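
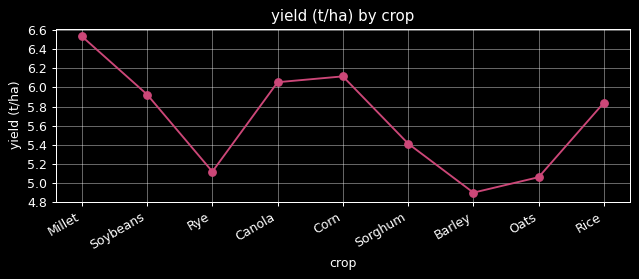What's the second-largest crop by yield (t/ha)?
Corn

Top 3: Millet ≈ 6.6, Corn ≈ 6.2, Canola ≈ 6.0.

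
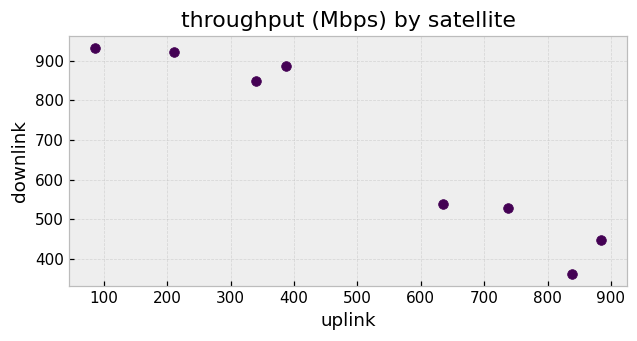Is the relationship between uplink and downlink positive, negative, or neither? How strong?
Points are negatively correlated; strong (|r| ≈ 1.0).

negative, strong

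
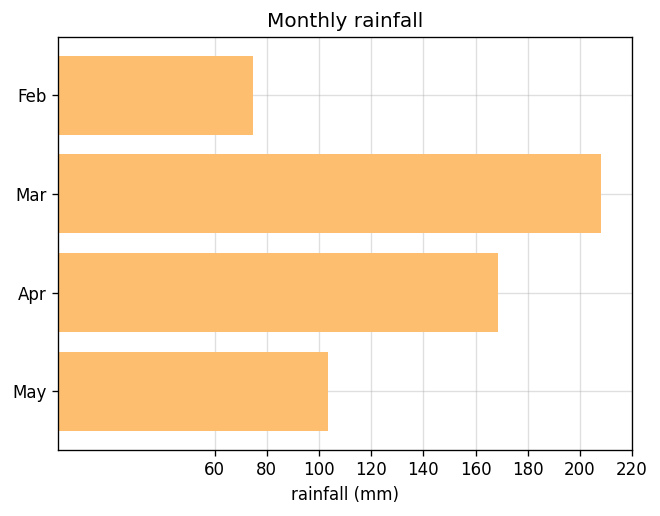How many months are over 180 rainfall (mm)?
Above 180: Mar.

1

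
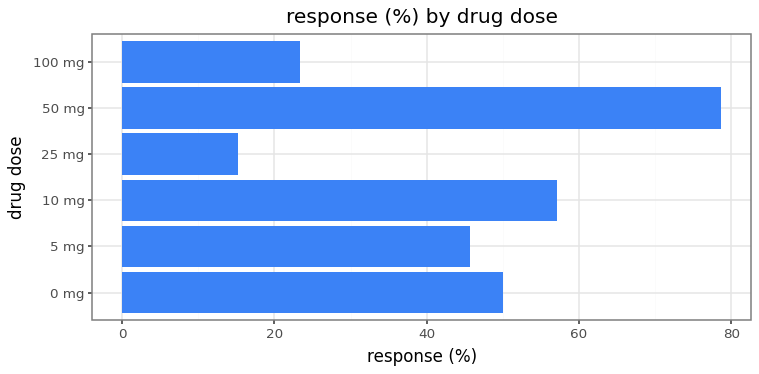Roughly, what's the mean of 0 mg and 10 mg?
≈ 55

(50 + 60) / 2 ≈ 55.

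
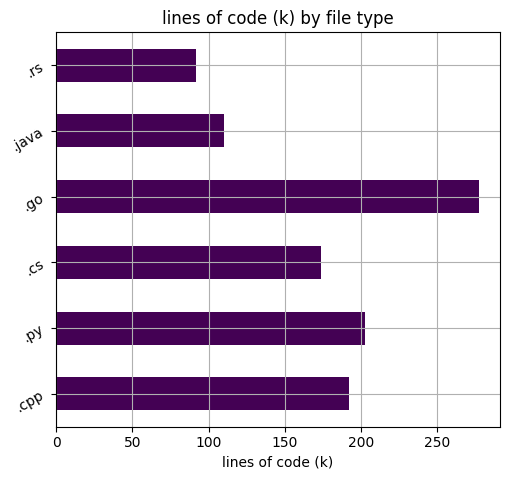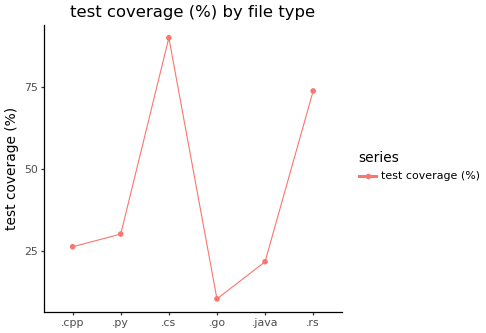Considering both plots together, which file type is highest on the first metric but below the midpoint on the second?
Chart 2 median test coverage (%) ≈ 30; below-median file types: .cpp, .go, .java. Among those, .go has the highest lines of code (k) (≈ 300).

.go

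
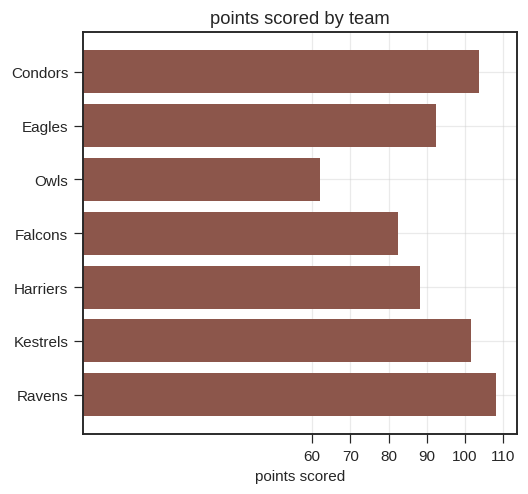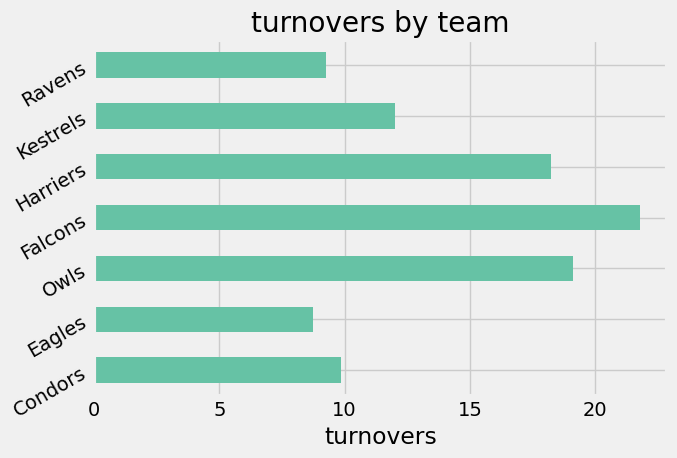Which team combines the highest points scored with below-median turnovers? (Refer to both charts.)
Chart 2 median turnovers ≈ 12; below-median teams: Condors, Eagles, Ravens. Among those, Ravens has the highest points scored (≈ 110).

Ravens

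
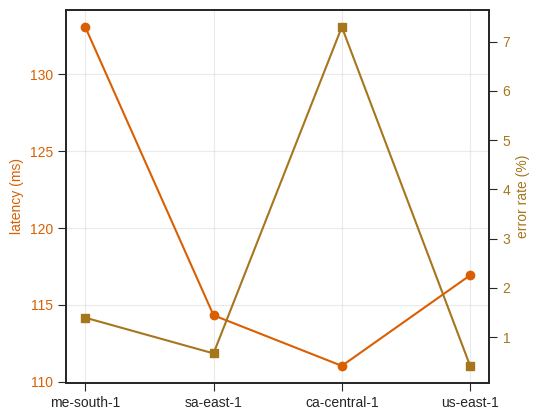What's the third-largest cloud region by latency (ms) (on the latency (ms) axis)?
sa-east-1

Top 4 (on the latency (ms) axis): me-south-1 ≈ 134, us-east-1 ≈ 116, sa-east-1 ≈ 114, ca-central-1 ≈ 112.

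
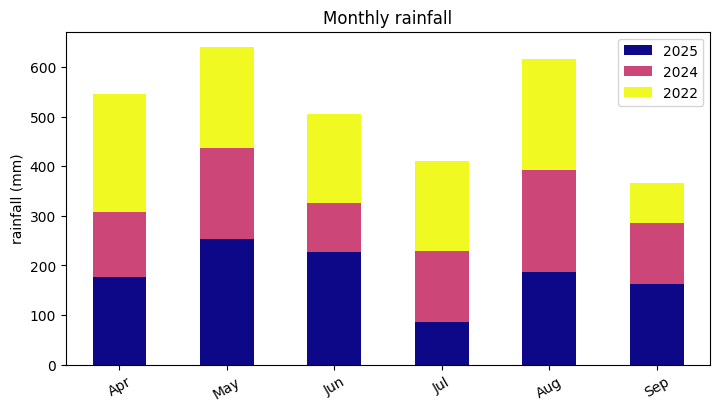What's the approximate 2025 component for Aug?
2025 top ≈ 200, bottom ≈ 0; segment ≈ 200.

≈ 200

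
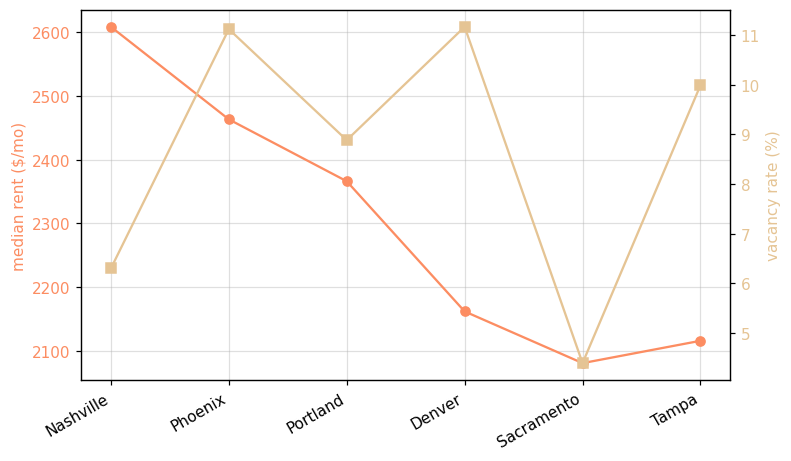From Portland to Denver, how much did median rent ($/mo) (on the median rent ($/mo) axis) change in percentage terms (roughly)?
Portland ≈ 2350, Denver ≈ 2150; (2150 − 2350) / 2350 ≈ -8.5%.

≈ -8.5%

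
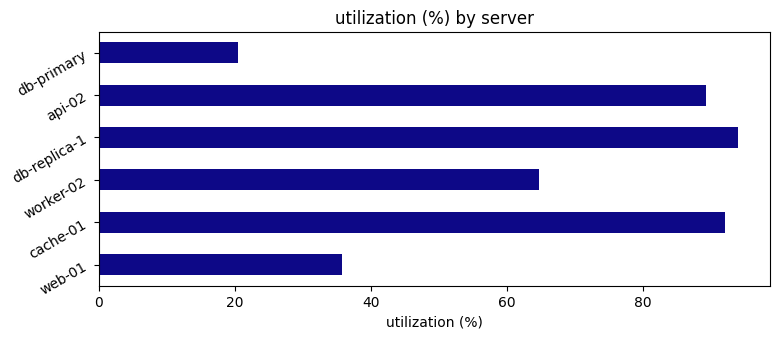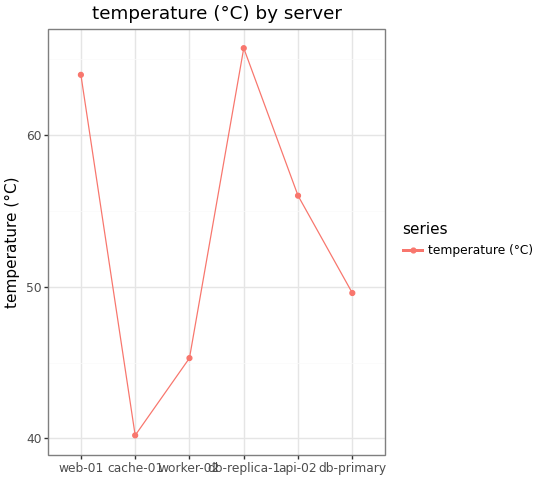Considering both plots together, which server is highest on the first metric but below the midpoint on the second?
Chart 2 median temperature (°C) ≈ 50; below-median servers: cache-01, worker-02, db-primary. Among those, cache-01 has the highest utilization (%) (≈ 90).

cache-01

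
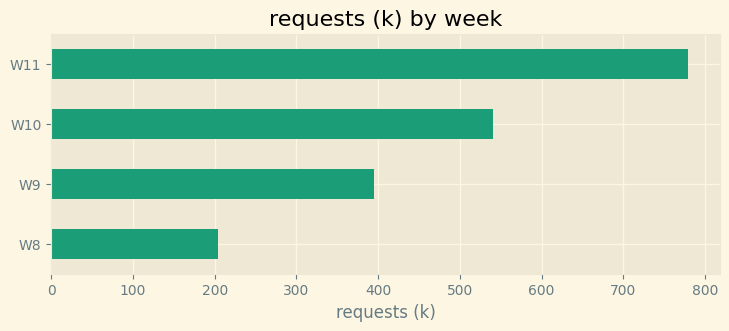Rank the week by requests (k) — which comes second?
W10

Top 3: W11 ≈ 800, W10 ≈ 500, W9 ≈ 400.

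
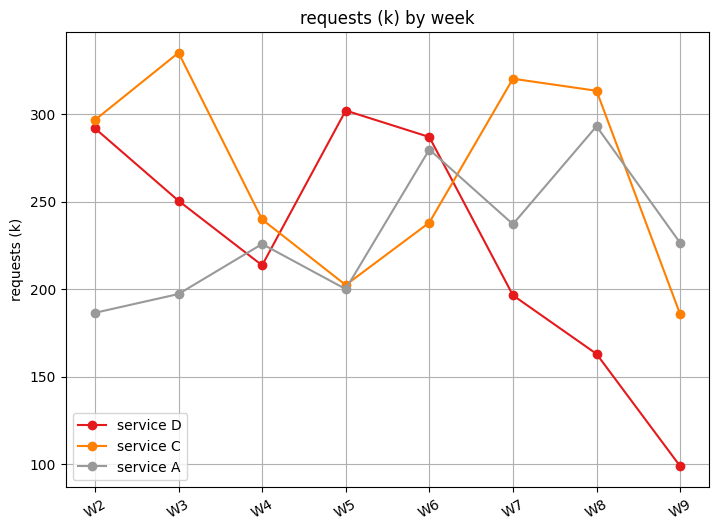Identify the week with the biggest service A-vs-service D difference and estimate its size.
W8: service A ≈ 300, service D ≈ 160 → gap ≈ 140. Next-largest (W9) is only ≈ 120.

W8, ≈ 140 k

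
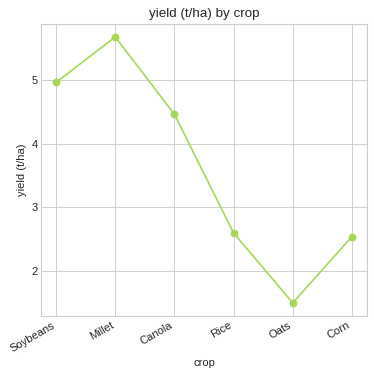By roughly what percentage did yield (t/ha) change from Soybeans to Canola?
Soybeans ≈ 5.0, Canola ≈ 4.5; (4.5 − 5.0) / 5.0 ≈ -10%.

≈ -10%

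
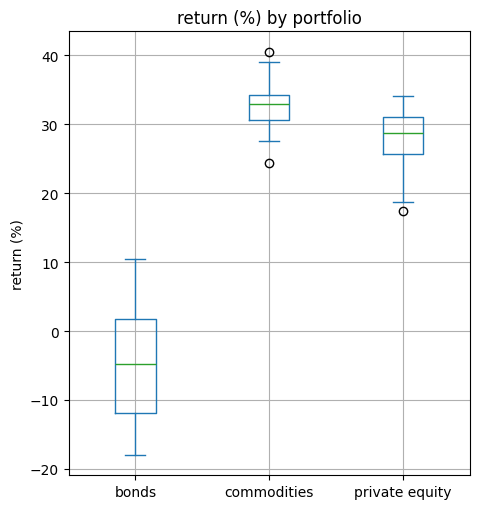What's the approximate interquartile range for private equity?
Q3 ≈ 30, Q1 ≈ 25; IQR ≈ 5.

≈ 5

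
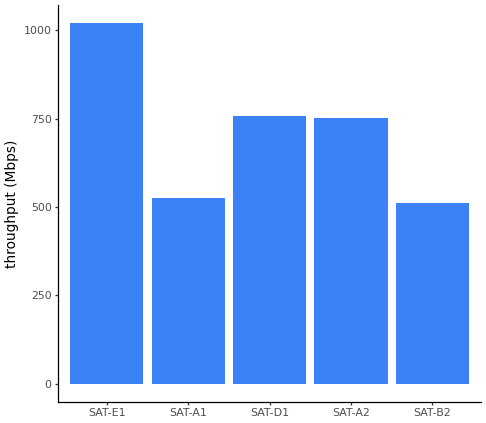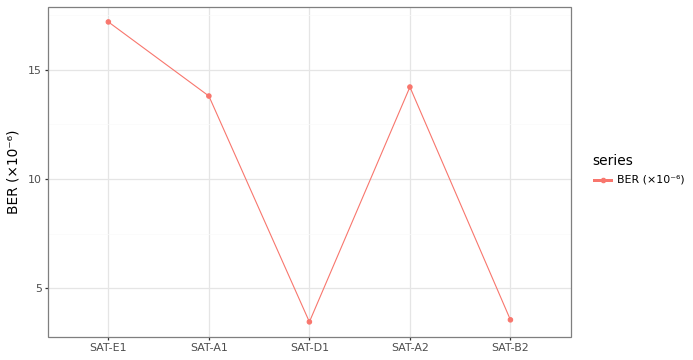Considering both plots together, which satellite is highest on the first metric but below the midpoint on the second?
Chart 2 median BER (×10⁻⁶) ≈ 14; below-median satellites: SAT-D1, SAT-B2. Among those, SAT-D1 has the highest throughput (Mbps) (≈ 800).

SAT-D1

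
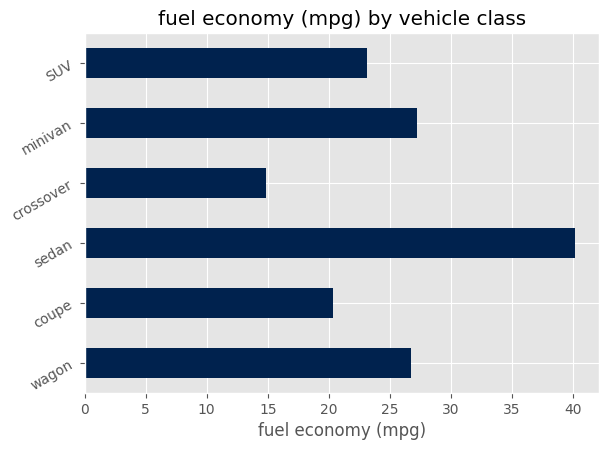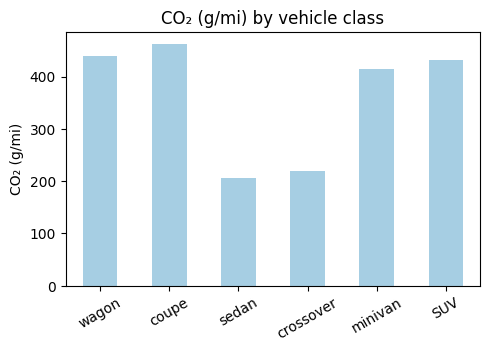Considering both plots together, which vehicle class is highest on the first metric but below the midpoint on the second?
sedan

Chart 2 median CO₂ (g/mi) ≈ 400; below-median vehicle classes: sedan, crossover, minivan. Among those, sedan has the highest fuel economy (mpg) (≈ 40).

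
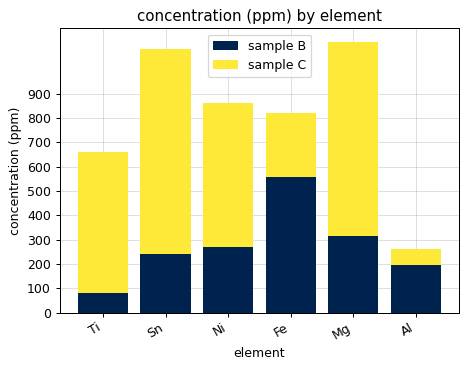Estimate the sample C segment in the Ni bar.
≈ 600

sample C top ≈ 900, bottom ≈ 300; segment ≈ 600.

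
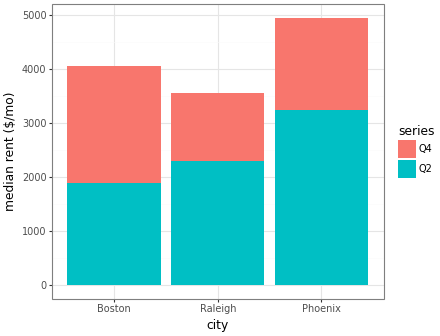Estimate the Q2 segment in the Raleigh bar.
≈ 2500

Q2 top ≈ 2500, bottom ≈ 0; segment ≈ 2500.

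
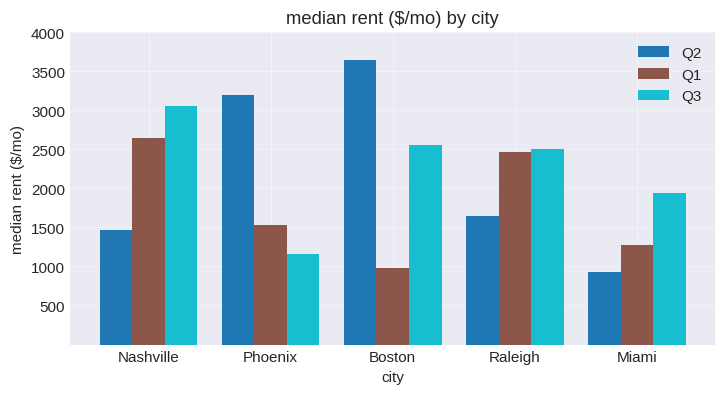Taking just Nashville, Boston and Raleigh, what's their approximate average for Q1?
(2500 + 1000 + 2500) / 3 ≈ 2000.

≈ 2000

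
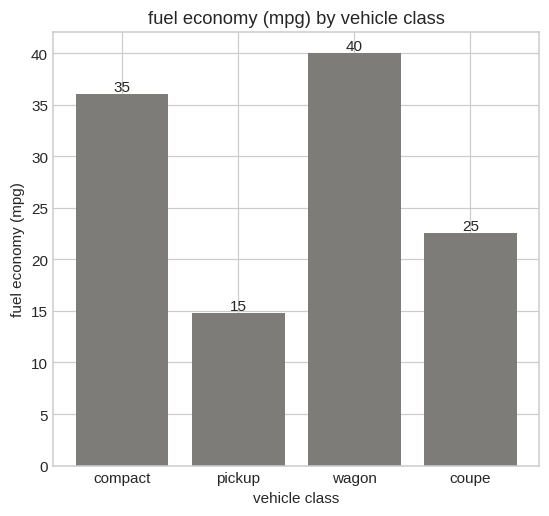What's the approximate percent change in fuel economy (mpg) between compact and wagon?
compact ≈ 35, wagon ≈ 40; (40 − 35) / 35 ≈ +14.3%.

≈ +14.3%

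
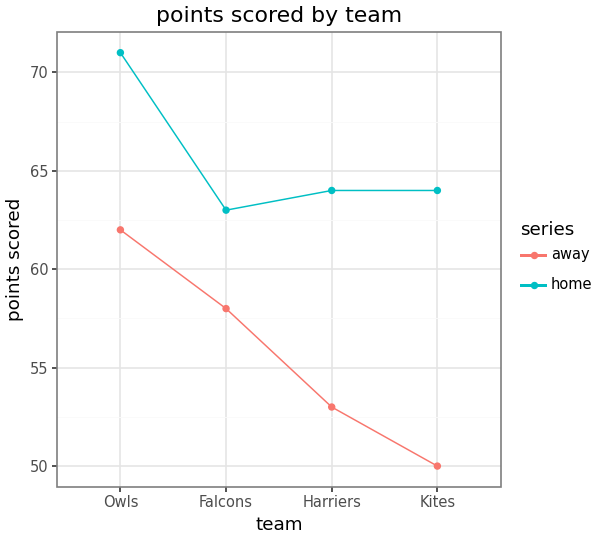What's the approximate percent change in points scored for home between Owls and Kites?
Owls ≈ 72, Kites ≈ 64; (64 − 72) / 72 ≈ -11.1%.

≈ -11.1%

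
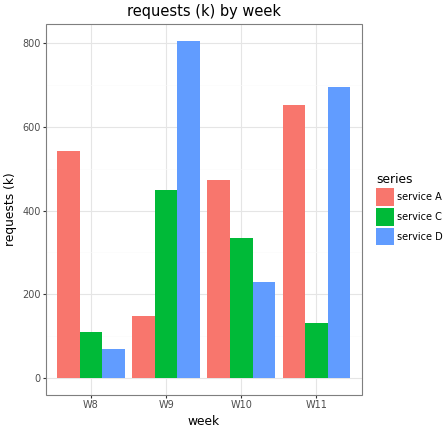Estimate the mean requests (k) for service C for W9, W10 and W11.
≈ 267

(400 + 300 + 100) / 3 ≈ 267.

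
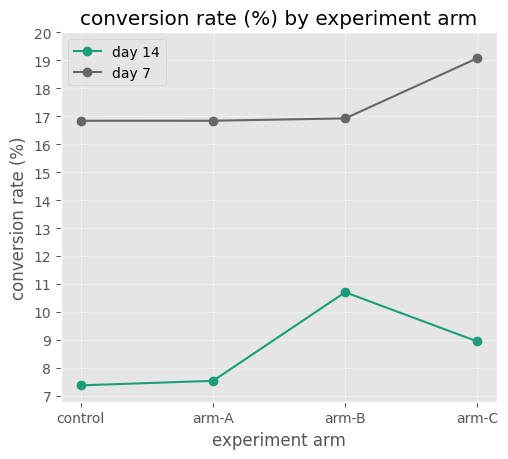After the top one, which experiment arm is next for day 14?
Top 3 for day 14: arm-B ≈ 11, arm-C ≈ 9, arm-A ≈ 8.

arm-C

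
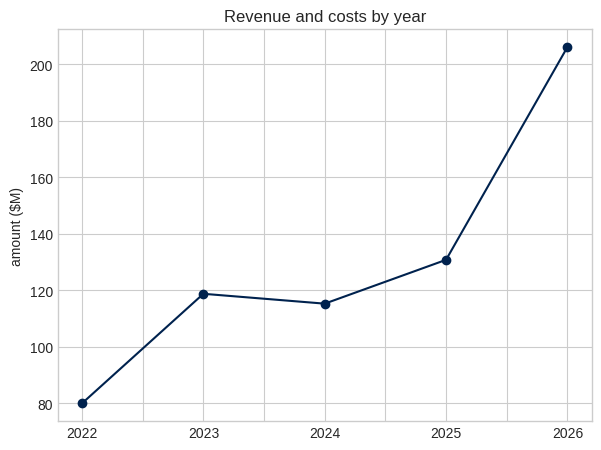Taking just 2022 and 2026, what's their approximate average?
(80 + 200) / 2 ≈ 140.

≈ 140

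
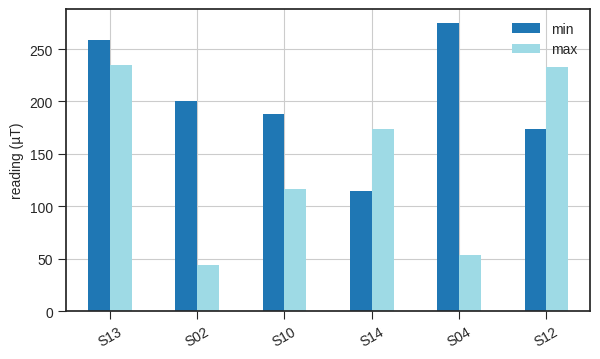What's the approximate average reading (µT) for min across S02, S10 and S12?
≈ 192

(200 + 200 + 175) / 3 ≈ 192.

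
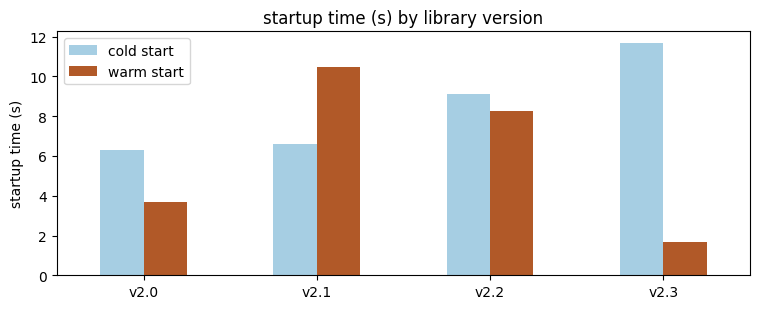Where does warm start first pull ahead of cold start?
v2.1

v2.0: warm start ≈ 4 vs cold start ≈ 6 (not yet); v2.1: warm start ≈ 10 vs cold start ≈ 7 (first crossover).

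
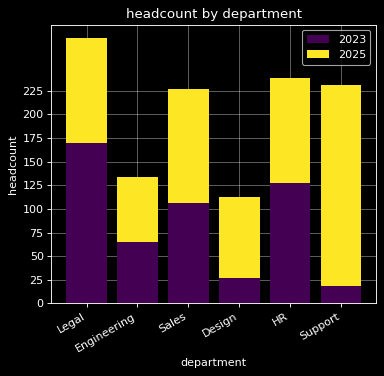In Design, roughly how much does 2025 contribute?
2025 top ≈ 125, bottom ≈ 25; segment ≈ 100.

≈ 100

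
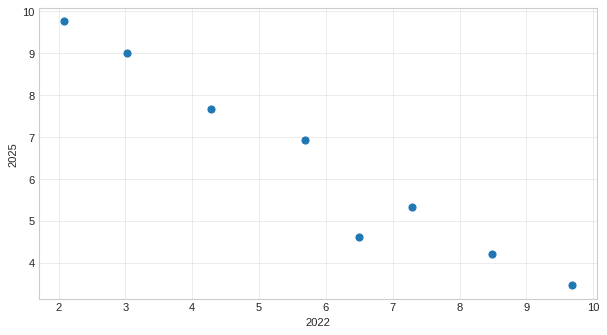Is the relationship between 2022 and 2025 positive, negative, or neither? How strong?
Points are negatively correlated; strong (|r| ≈ 1.0).

negative, strong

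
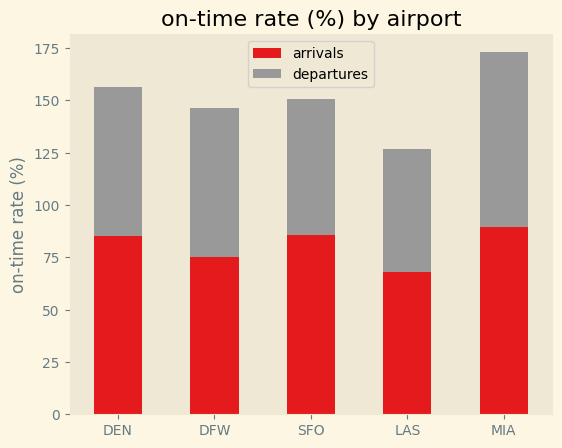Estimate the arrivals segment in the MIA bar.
≈ 80

arrivals top ≈ 80, bottom ≈ 0; segment ≈ 80.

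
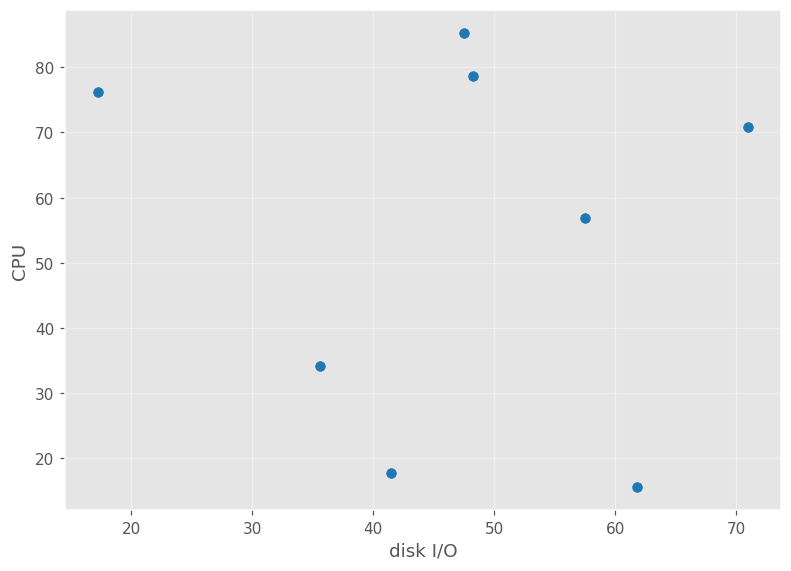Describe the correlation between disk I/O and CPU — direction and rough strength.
no clear correlation

Points are roughly uncorrelated; weak (|r| ≈ 0.1).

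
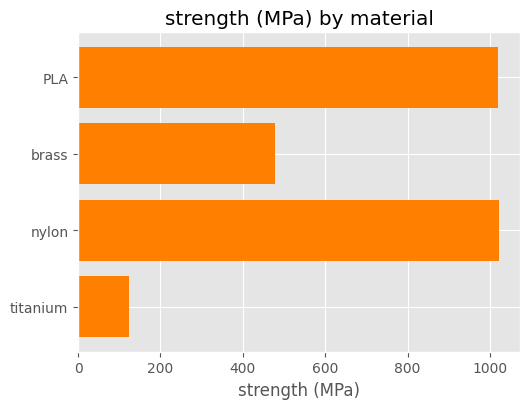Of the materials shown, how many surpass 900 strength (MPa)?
2

Above 900: PLA, nylon.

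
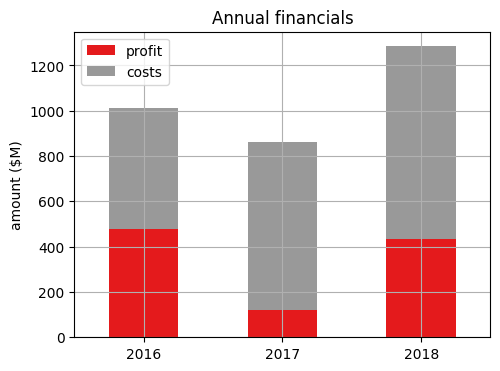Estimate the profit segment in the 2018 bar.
profit top ≈ 400, bottom ≈ 0; segment ≈ 400.

≈ 400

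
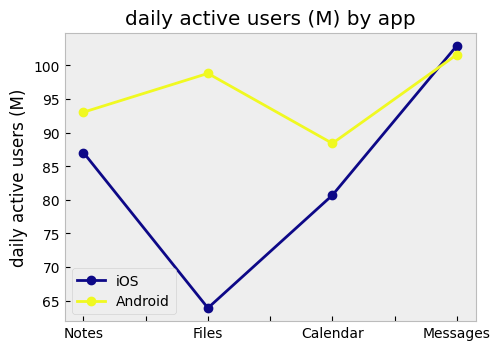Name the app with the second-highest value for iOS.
Top 3 for iOS: Messages ≈ 105, Notes ≈ 85, Calendar ≈ 80.

Notes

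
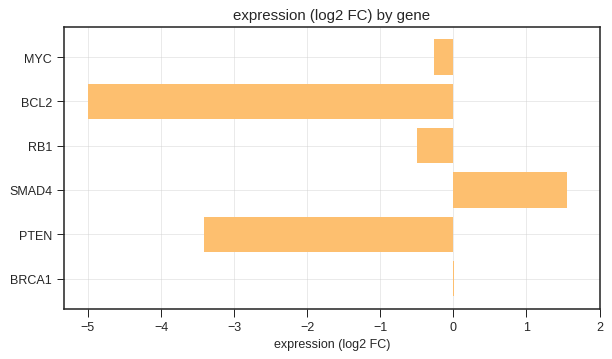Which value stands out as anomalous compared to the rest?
BCL2

BCL2 ≈ -5; the rest sit between ≈ -3 and ≈ 2.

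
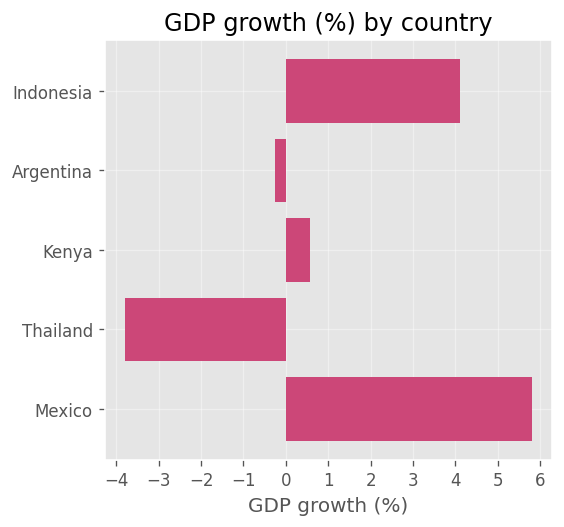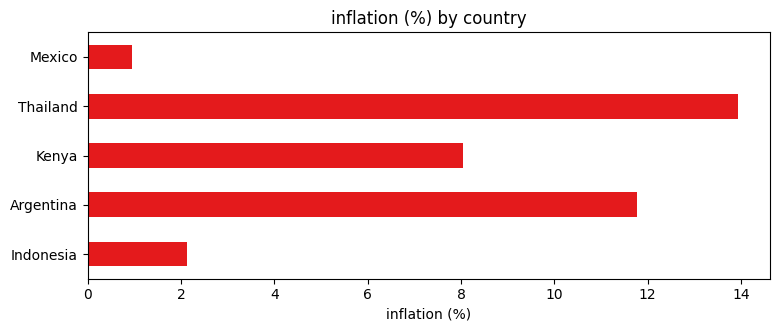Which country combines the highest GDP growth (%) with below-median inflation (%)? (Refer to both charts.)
Chart 2 median inflation (%) ≈ 8; below-median countries: Indonesia, Mexico. Among those, Mexico has the highest GDP growth (%) (≈ 6).

Mexico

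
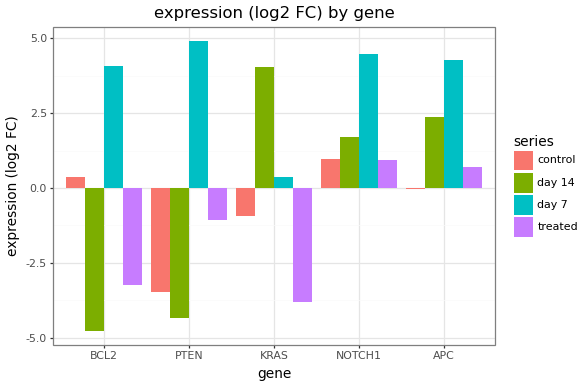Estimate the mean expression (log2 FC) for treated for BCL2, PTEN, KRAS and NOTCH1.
≈ -2

(-3 + -1 + -4 + 1) / 4 ≈ -2.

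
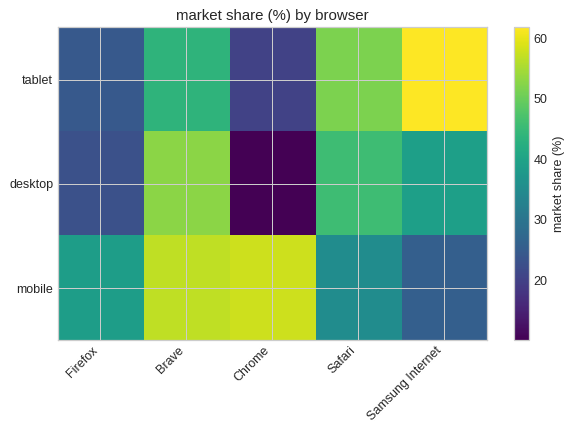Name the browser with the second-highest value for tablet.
Safari

Top 3 for tablet: Samsung Internet ≈ 60, Safari ≈ 50, Brave ≈ 45.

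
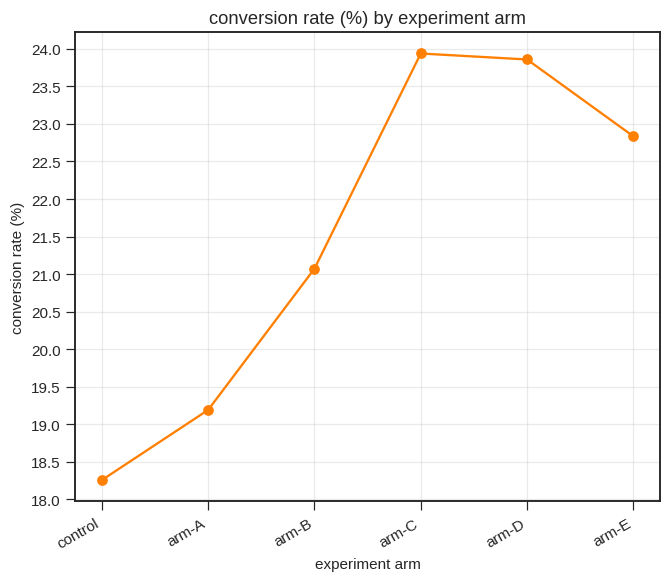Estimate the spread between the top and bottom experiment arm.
Max arm-C ≈ 24.0, min control ≈ 18.5; range ≈ 5.5.

≈ 5.5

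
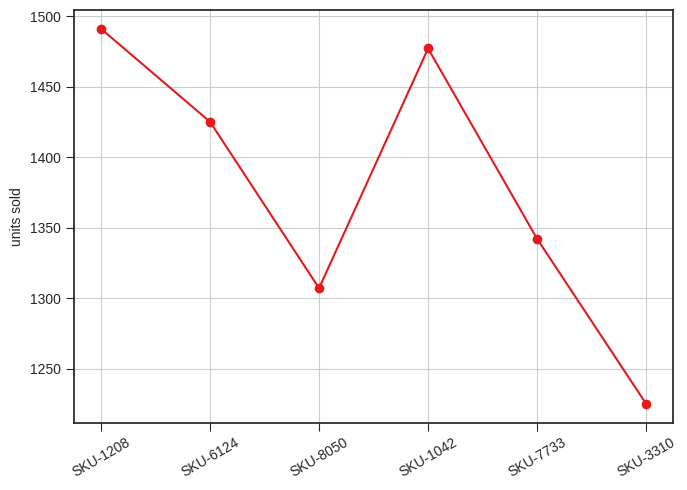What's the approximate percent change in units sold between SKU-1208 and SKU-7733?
SKU-1208 ≈ 1500, SKU-7733 ≈ 1350; (1350 − 1500) / 1500 ≈ -10%.

≈ -10%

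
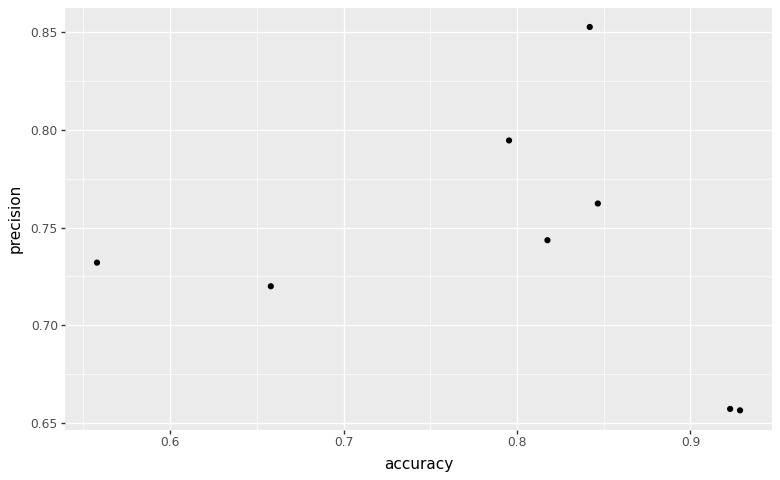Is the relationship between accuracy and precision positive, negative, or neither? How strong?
no clear correlation

Points are roughly uncorrelated; weak (|r| ≈ 0.2).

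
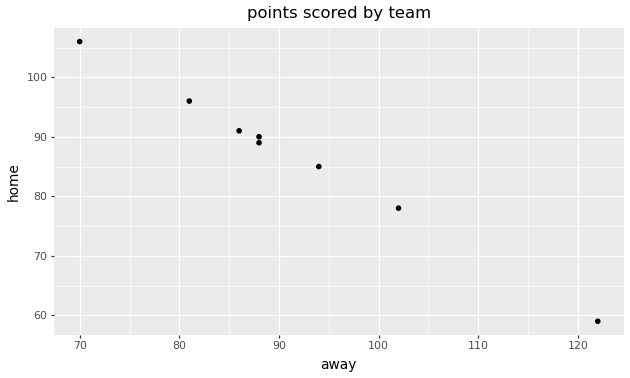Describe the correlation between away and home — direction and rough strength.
negative, strong

Points are negatively correlated; strong (|r| ≈ 1.0).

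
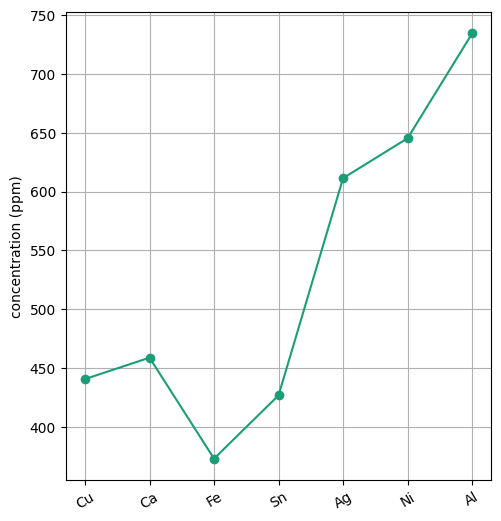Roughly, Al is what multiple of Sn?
≈ 1.67×

Al ≈ 750, Sn ≈ 450; 750/450 ≈ 1.67.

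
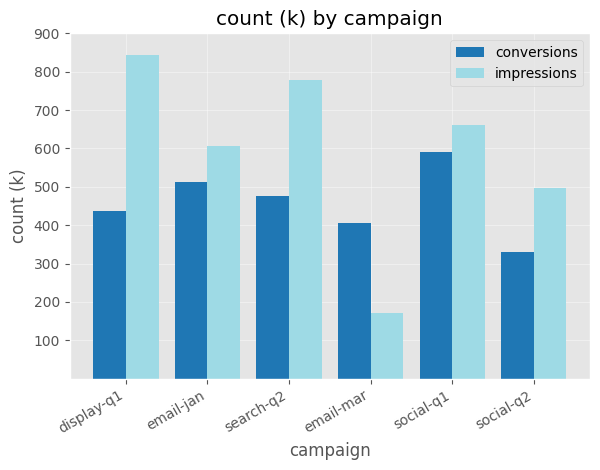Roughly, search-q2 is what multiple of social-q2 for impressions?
search-q2 ≈ 800, social-q2 ≈ 500; 800/500 ≈ 1.6.

≈ 1.6×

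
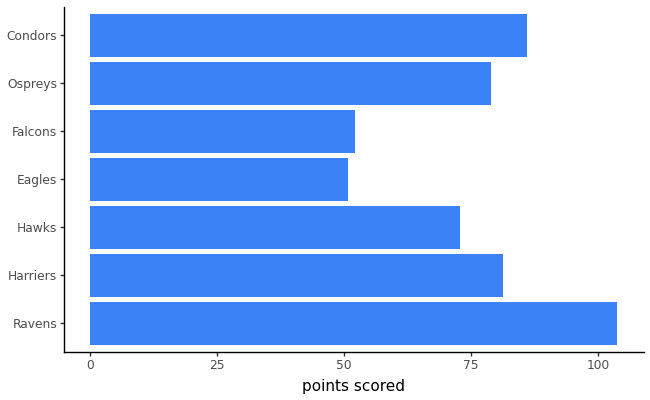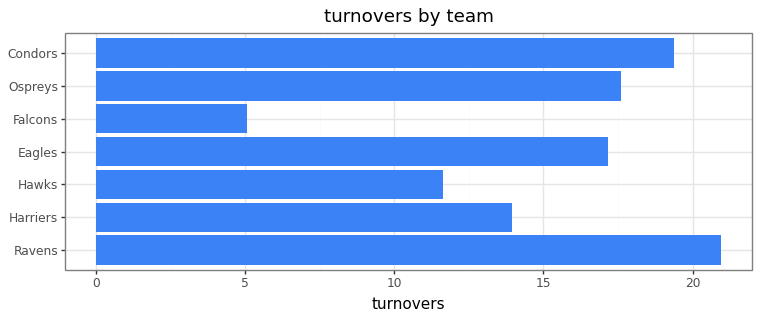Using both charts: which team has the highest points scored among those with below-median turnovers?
Harriers

Chart 2 median turnovers ≈ 18; below-median teams: Harriers, Hawks, Falcons. Among those, Harriers has the highest points scored (≈ 80).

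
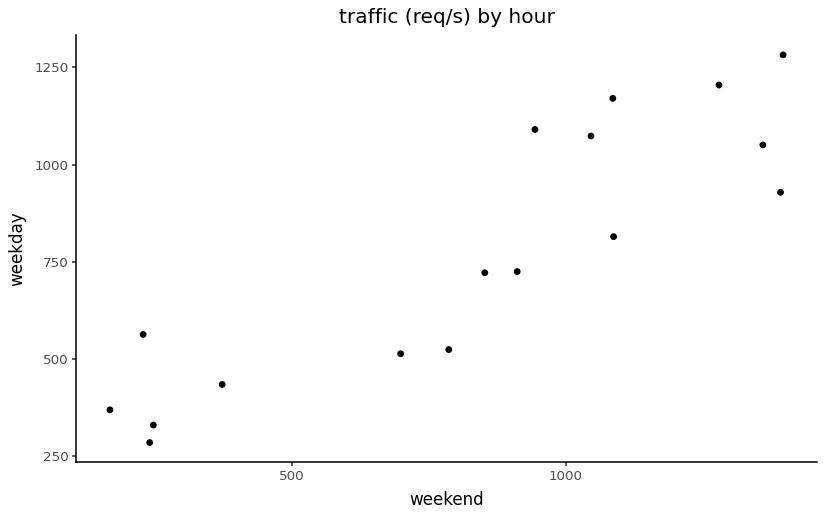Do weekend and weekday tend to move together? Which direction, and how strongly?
Points are positively correlated; strong (|r| ≈ 0.9).

positive, strong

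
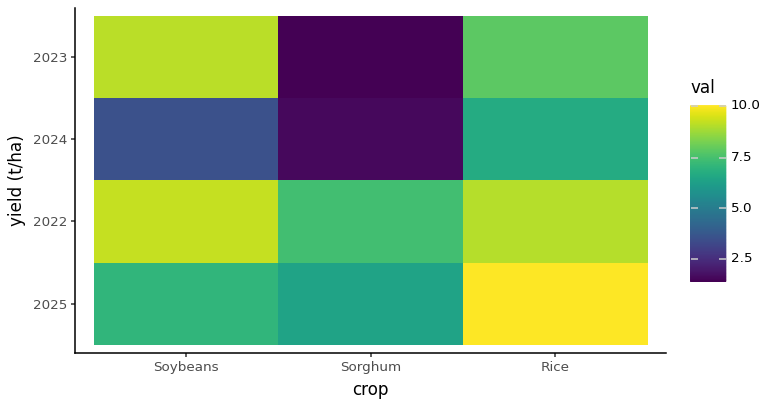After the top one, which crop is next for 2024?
Soybeans

Top 3 for 2024: Rice ≈ 7, Soybeans ≈ 4, Sorghum ≈ 2.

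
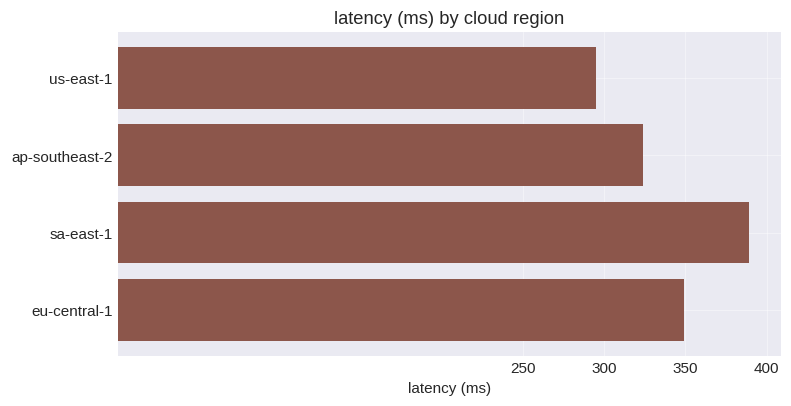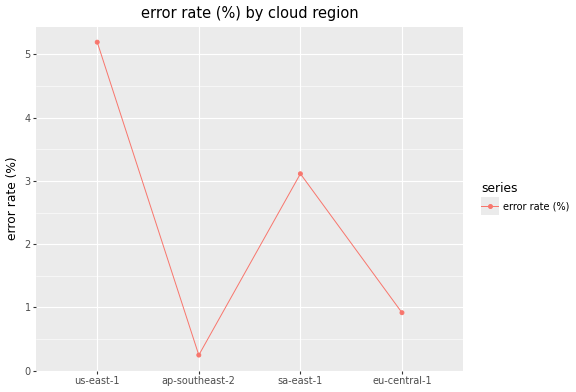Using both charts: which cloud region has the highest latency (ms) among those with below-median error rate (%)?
Chart 2 median error rate (%) ≈ 2; below-median cloud regions: ap-southeast-2, eu-central-1. Among those, eu-central-1 has the highest latency (ms) (≈ 350).

eu-central-1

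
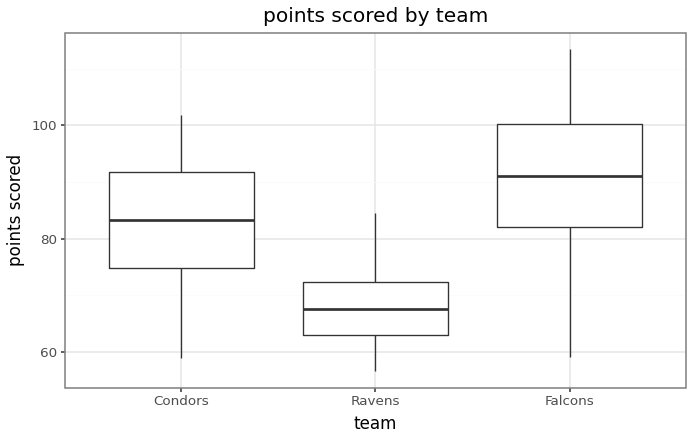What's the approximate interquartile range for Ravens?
≈ 10

Q3 ≈ 72, Q1 ≈ 62; IQR ≈ 10.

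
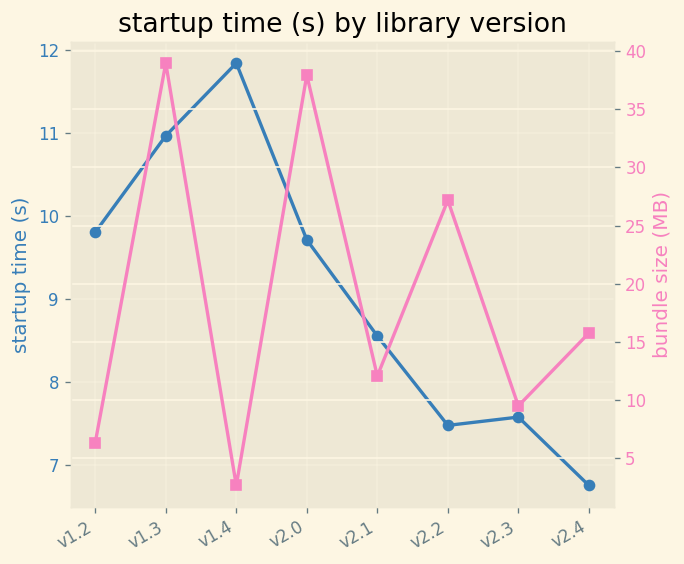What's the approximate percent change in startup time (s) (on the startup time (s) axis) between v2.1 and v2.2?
v2.1 ≈ 8.5, v2.2 ≈ 7.5; (7.5 − 8.5) / 8.5 ≈ -11.8%.

≈ -11.8%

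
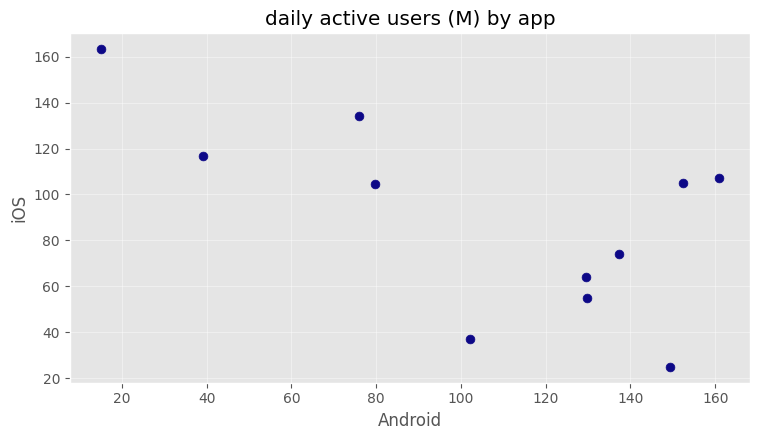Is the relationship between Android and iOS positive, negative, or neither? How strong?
Points are negatively correlated; moderate (|r| ≈ 0.6).

negative, moderate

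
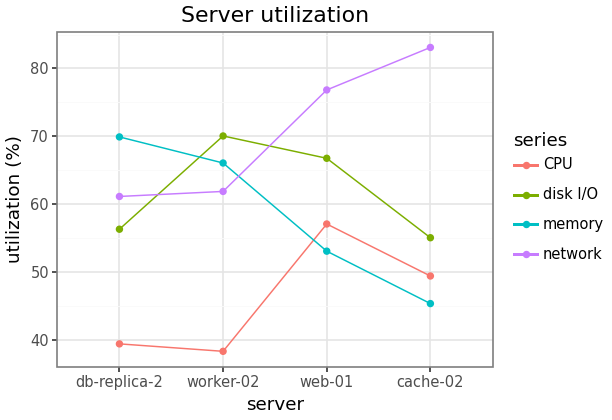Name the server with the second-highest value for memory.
Top 3 for memory: db-replica-2 ≈ 70, worker-02 ≈ 65, web-01 ≈ 55.

worker-02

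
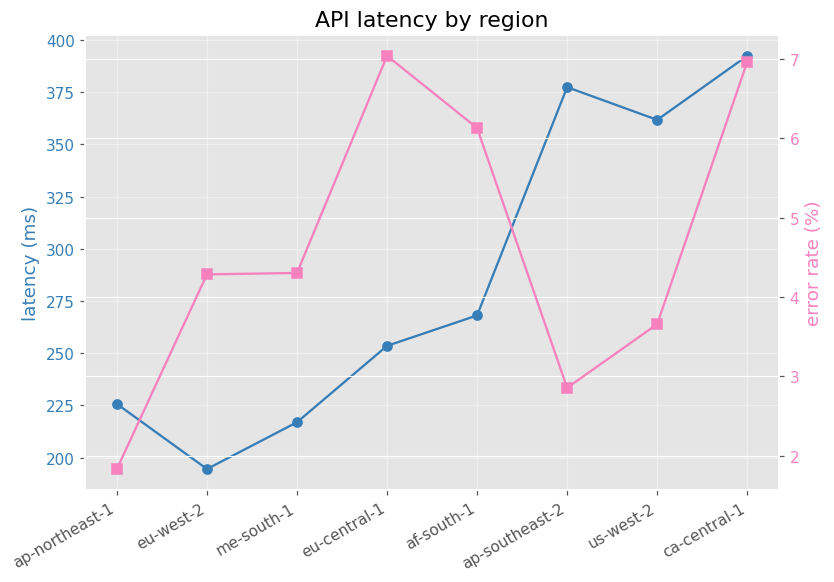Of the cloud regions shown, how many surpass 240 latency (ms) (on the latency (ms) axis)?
5

Above 240: eu-central-1, af-south-1, ap-southeast-2, us-west-2, ca-central-1.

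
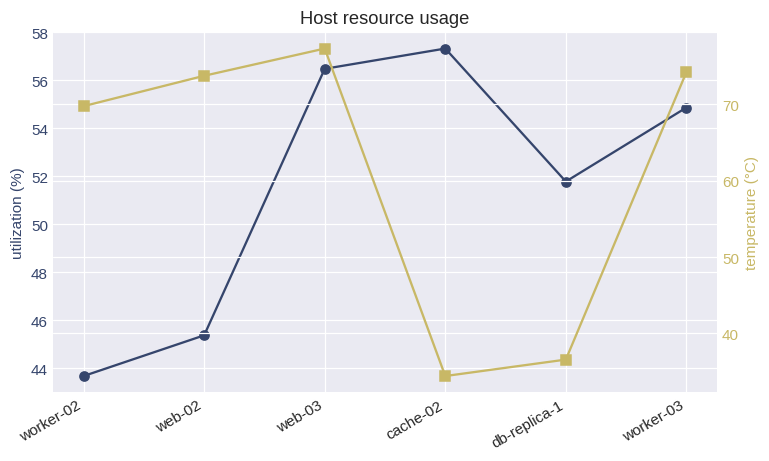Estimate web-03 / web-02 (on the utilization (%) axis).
web-03 ≈ 56, web-02 ≈ 46; 56/46 ≈ 1.22.

≈ 1.22×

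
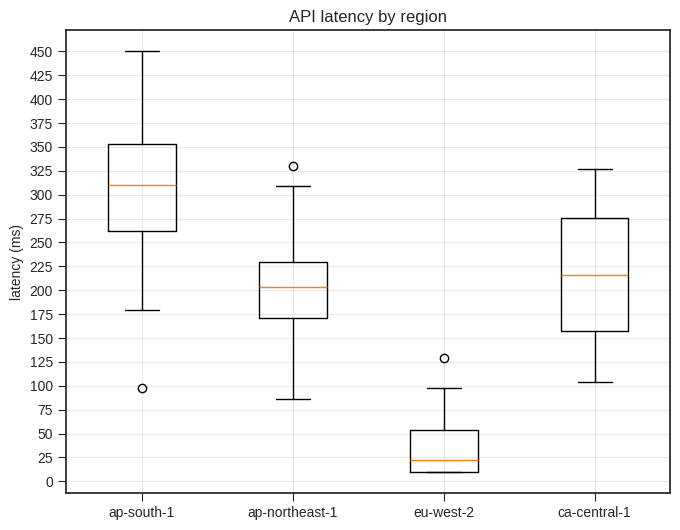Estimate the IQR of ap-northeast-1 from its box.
≈ 50

Q3 ≈ 225, Q1 ≈ 175; IQR ≈ 50.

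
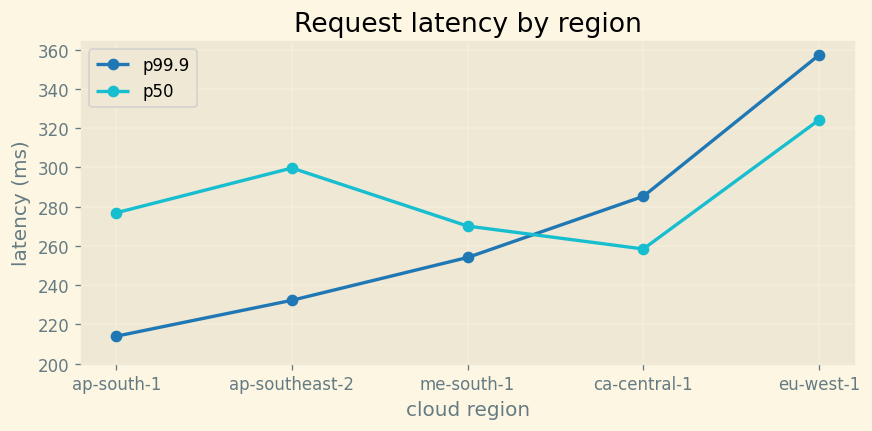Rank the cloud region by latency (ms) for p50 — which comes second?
Top 3 for p50: eu-west-1 ≈ 320, ap-southeast-2 ≈ 300, ap-south-1 ≈ 280.

ap-southeast-2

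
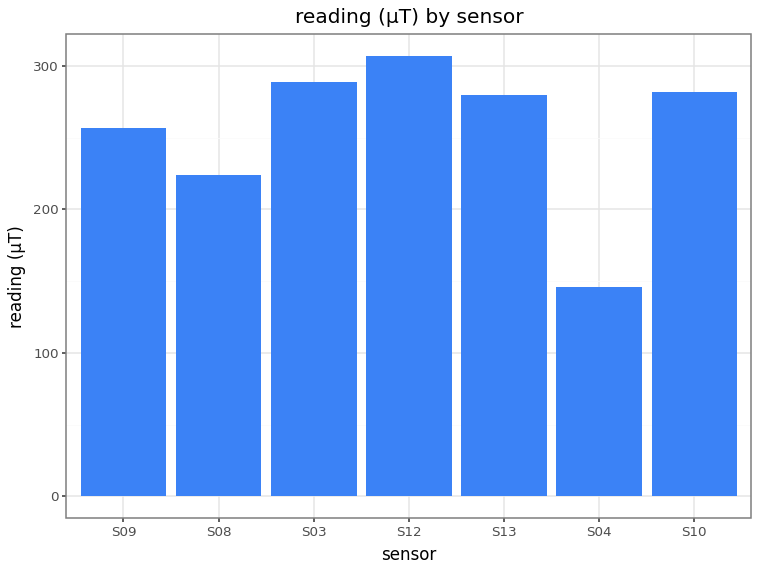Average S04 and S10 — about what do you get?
(150 + 300) / 2 ≈ 225.

≈ 225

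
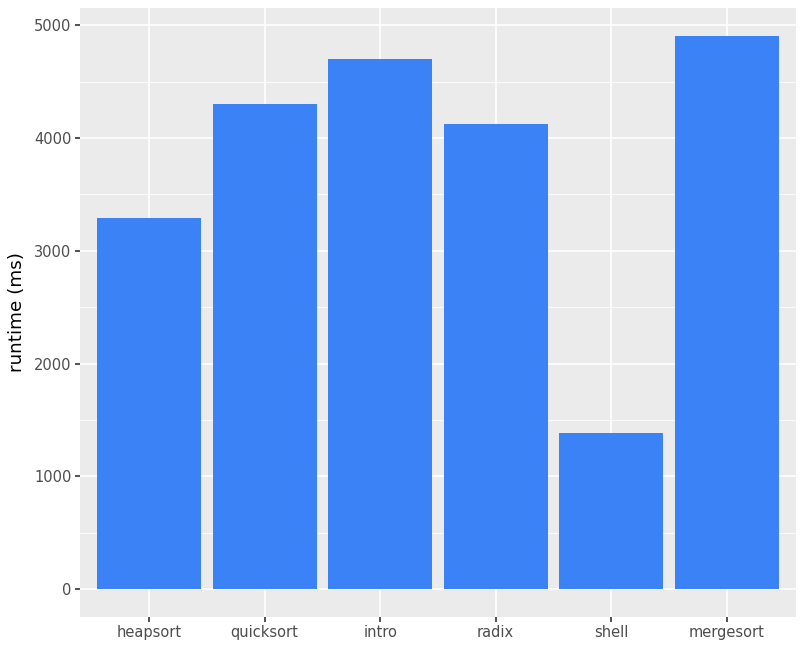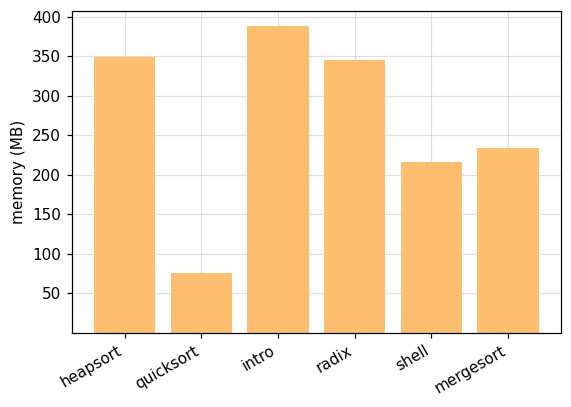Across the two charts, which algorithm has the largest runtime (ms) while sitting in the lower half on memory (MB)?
Chart 2 median memory (MB) ≈ 300; below-median algorithms: quicksort, shell, mergesort. Among those, mergesort has the highest runtime (ms) (≈ 5000).

mergesort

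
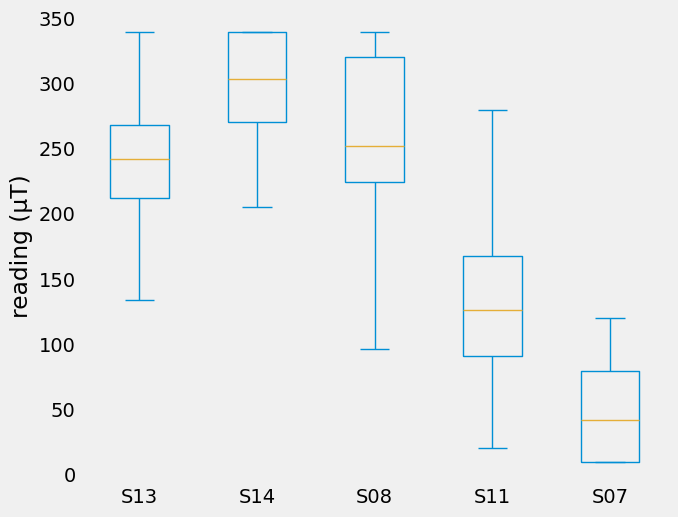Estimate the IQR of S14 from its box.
Q3 ≈ 350, Q1 ≈ 275; IQR ≈ 75.

≈ 75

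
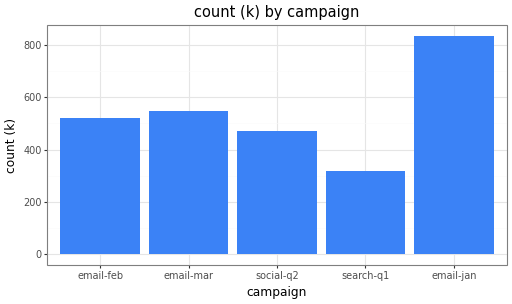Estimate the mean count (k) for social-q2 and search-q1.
(500 + 300) / 2 ≈ 400.

≈ 400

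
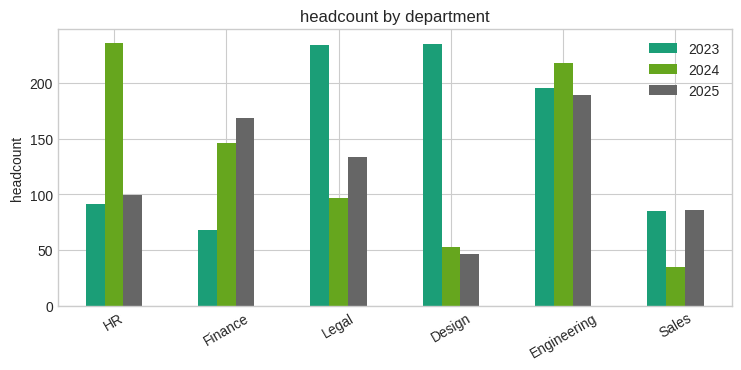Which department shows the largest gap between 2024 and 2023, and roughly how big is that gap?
Design, ≈ 180

Design: 2024 ≈ 60, 2023 ≈ 240 → gap ≈ 180. Next-largest (HR) is only ≈ 140.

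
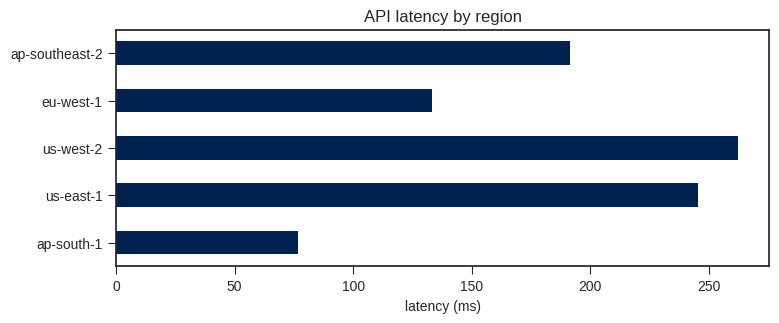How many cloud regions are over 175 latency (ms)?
Above 175: us-east-1, us-west-2, ap-southeast-2.

3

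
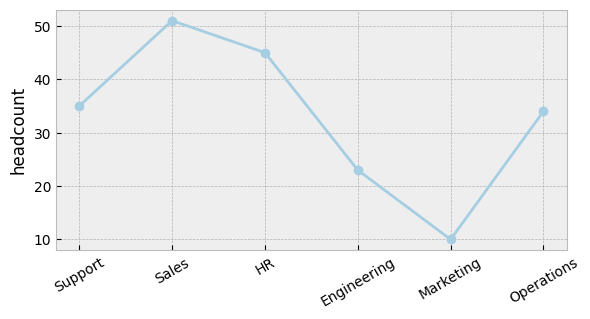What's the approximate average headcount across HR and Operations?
(45 + 35) / 2 ≈ 40.

≈ 40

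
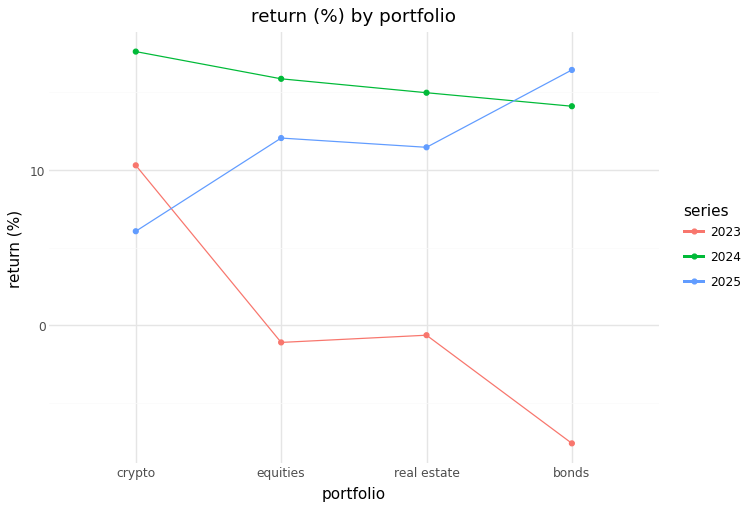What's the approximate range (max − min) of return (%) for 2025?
≈ 10

Max bonds ≈ 15, min crypto ≈ 5; range ≈ 10.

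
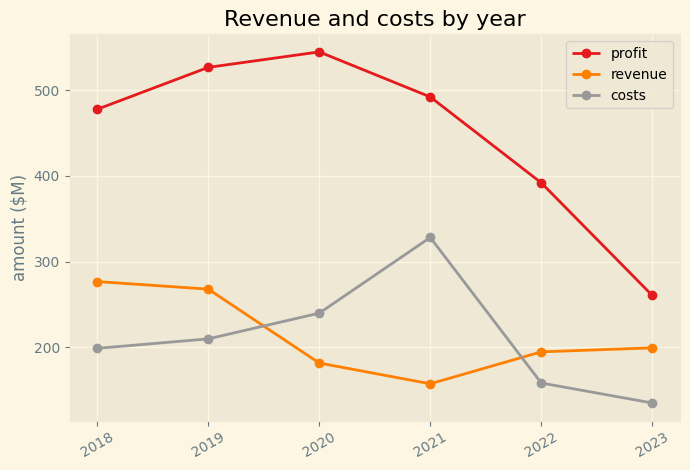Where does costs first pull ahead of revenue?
2019: costs ≈ 200 vs revenue ≈ 250 (not yet); 2020: costs ≈ 250 vs revenue ≈ 200 (first crossover).

2020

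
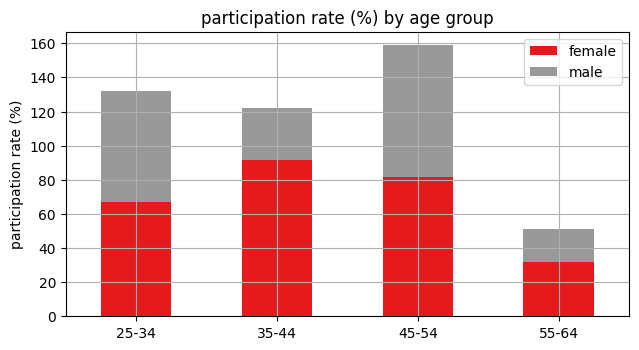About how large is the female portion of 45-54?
≈ 80

female top ≈ 80, bottom ≈ 0; segment ≈ 80.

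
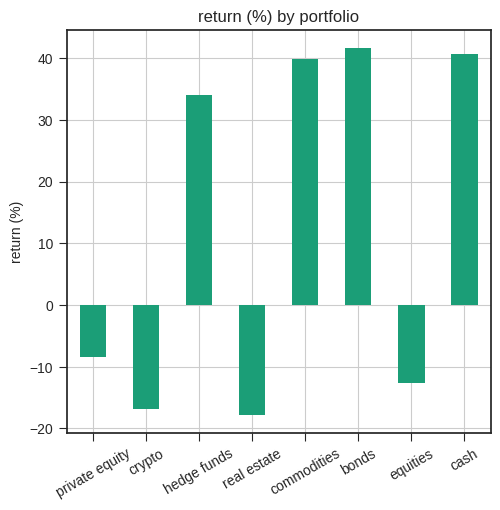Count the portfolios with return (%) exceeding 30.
Above 30: hedge funds, commodities, bonds, cash.

4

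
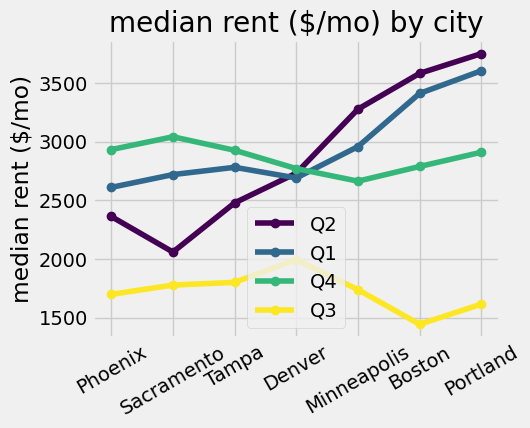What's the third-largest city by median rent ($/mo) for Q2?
Minneapolis

Top 4 for Q2: Portland ≈ 3800, Boston ≈ 3600, Minneapolis ≈ 3200, Denver ≈ 2800.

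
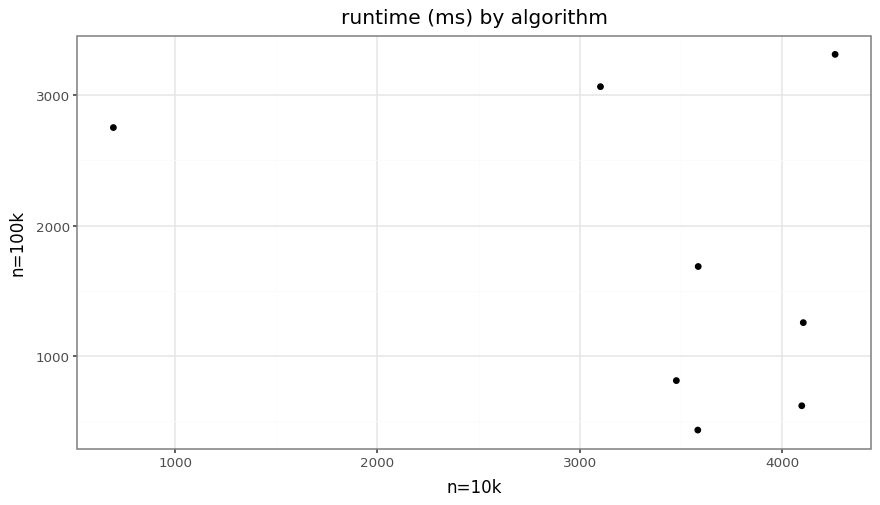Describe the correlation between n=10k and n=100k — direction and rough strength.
Points are negatively correlated; weak (|r| ≈ 0.3).

negative, weak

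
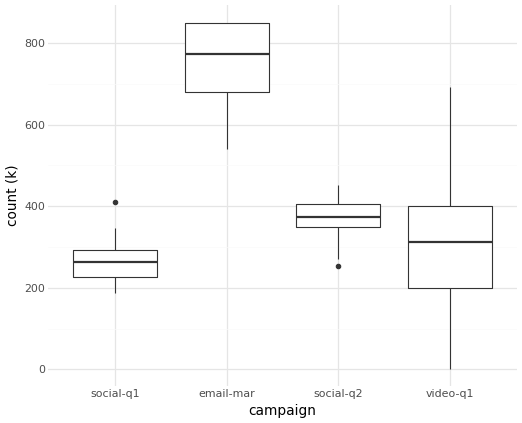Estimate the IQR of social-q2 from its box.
Q3 ≈ 400, Q1 ≈ 350; IQR ≈ 50.

≈ 50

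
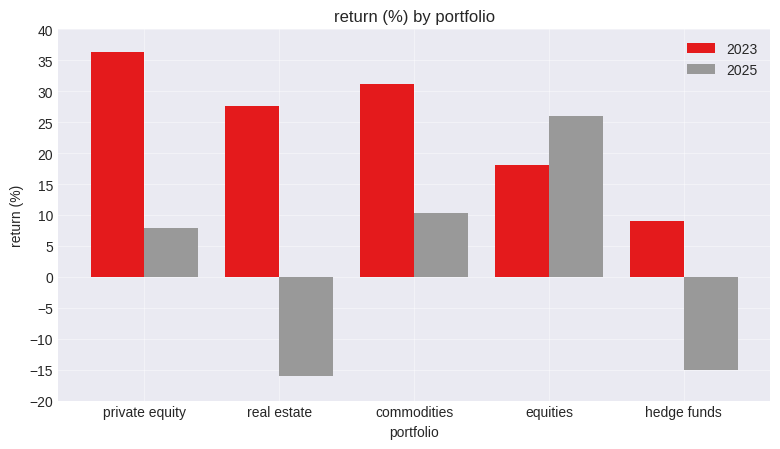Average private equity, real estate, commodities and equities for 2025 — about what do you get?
≈ 8

(10 + -15 + 10 + 25) / 4 ≈ 8.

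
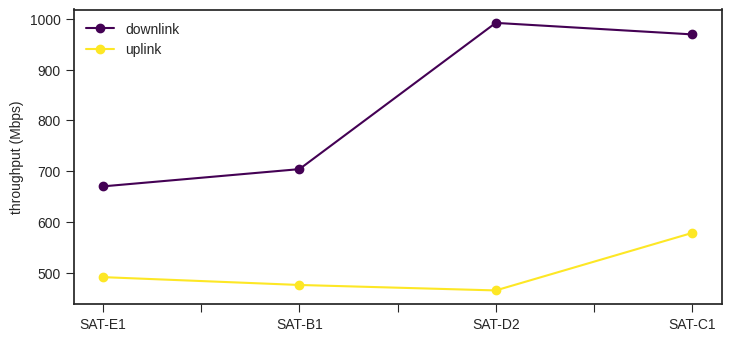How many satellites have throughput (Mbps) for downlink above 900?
2

Above 900: SAT-D2, SAT-C1.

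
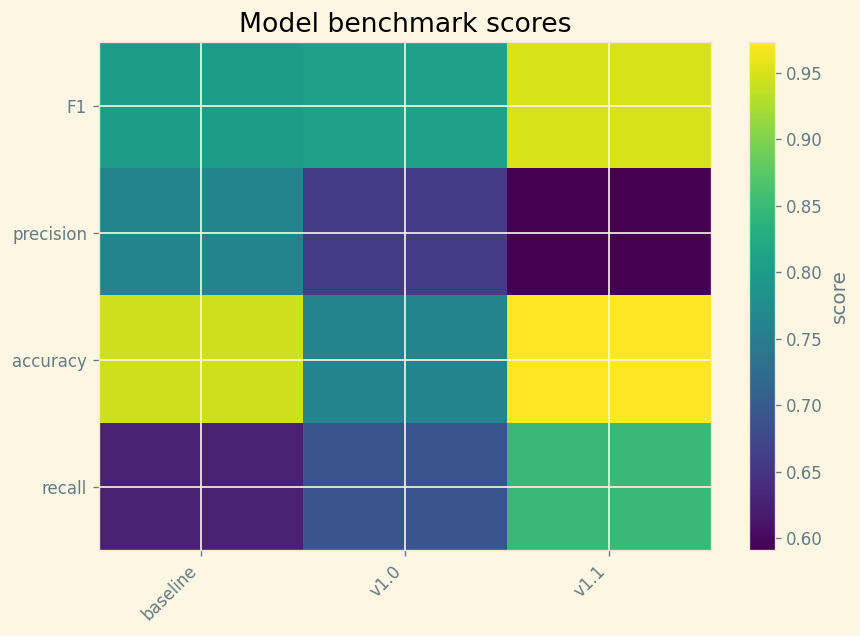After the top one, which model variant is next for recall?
v1.0

Top 3 for recall: v1.1 ≈ 0.85, v1.0 ≈ 0.70, baseline ≈ 0.65.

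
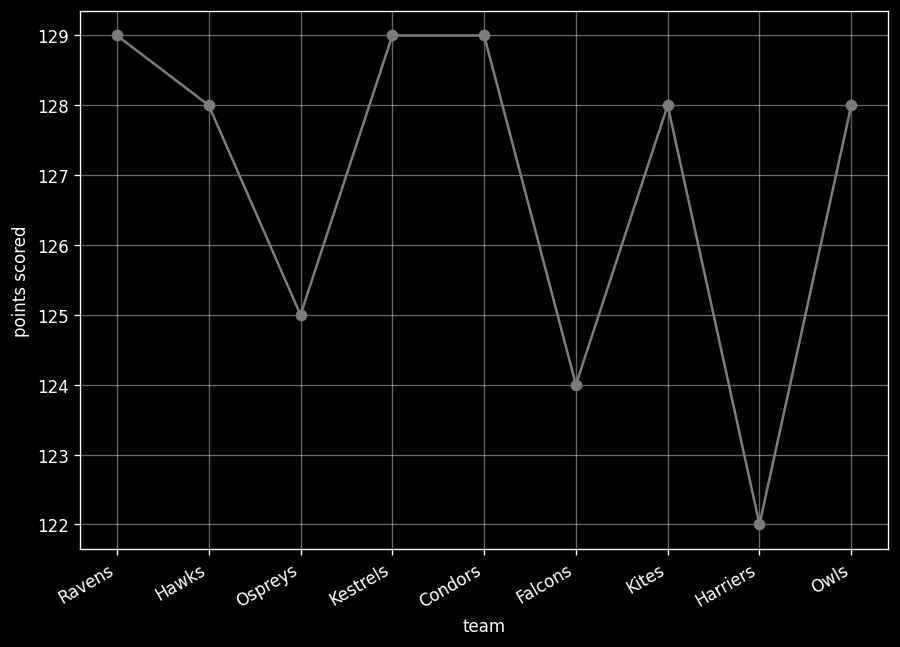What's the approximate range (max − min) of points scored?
≈ 7

Max Ravens ≈ 129, min Harriers ≈ 122; range ≈ 7.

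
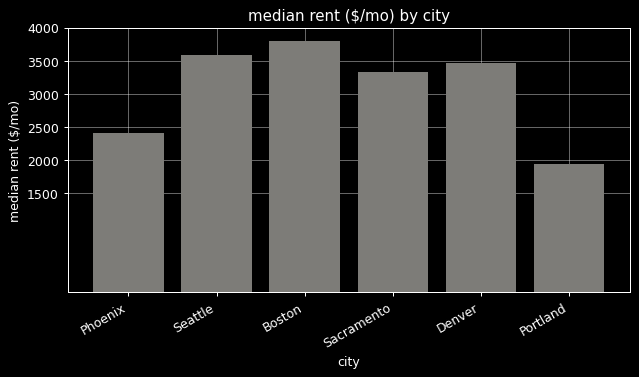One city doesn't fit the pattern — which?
Portland

Portland ≈ 2000; the rest sit between ≈ 2500 and ≈ 4000.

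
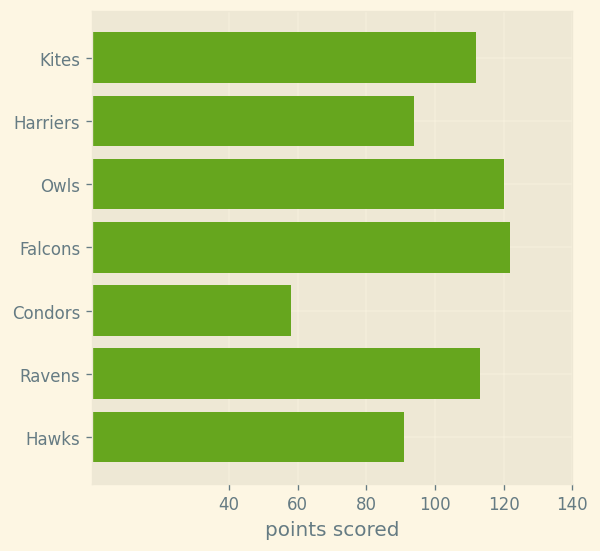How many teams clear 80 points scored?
Above 80: Kites, Harriers, Owls, Falcons, Ravens, Hawks.

6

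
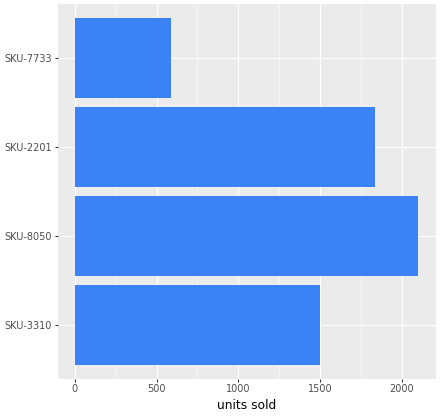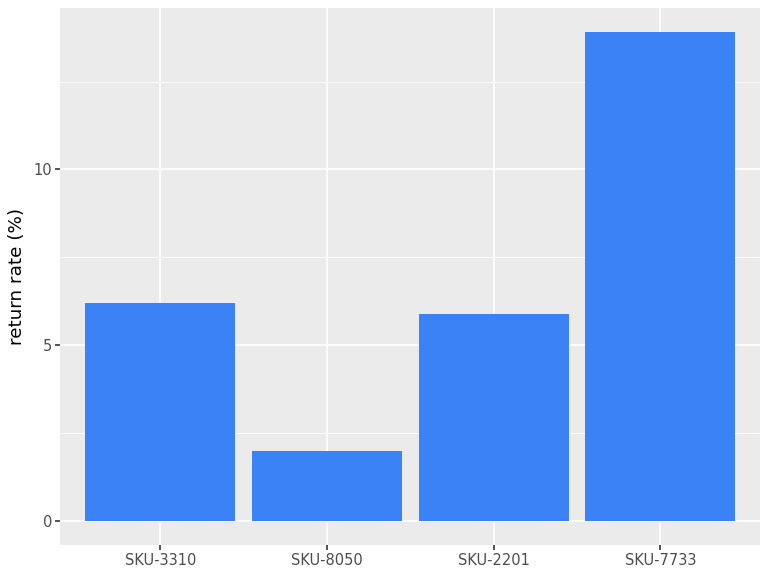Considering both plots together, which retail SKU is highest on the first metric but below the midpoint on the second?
SKU-8050

Chart 2 median return rate (%) ≈ 6; below-median retail SKUs: SKU-8050, SKU-2201. Among those, SKU-8050 has the highest units sold (≈ 2200).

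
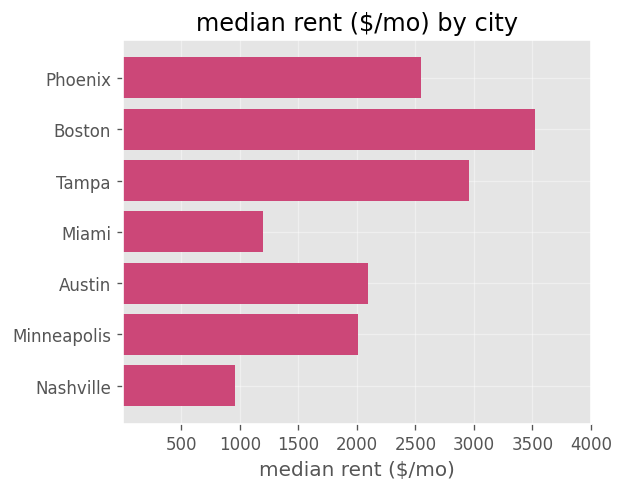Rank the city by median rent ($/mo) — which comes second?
Top 3: Boston ≈ 3500, Tampa ≈ 3000, Phoenix ≈ 2500.

Tampa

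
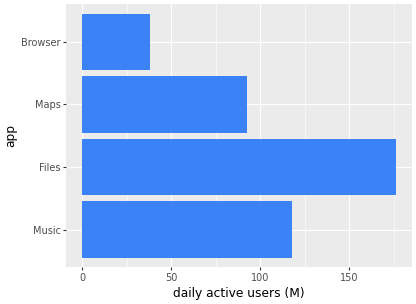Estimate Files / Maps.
Files ≈ 180, Maps ≈ 100; 180/100 ≈ 1.8.

≈ 1.8×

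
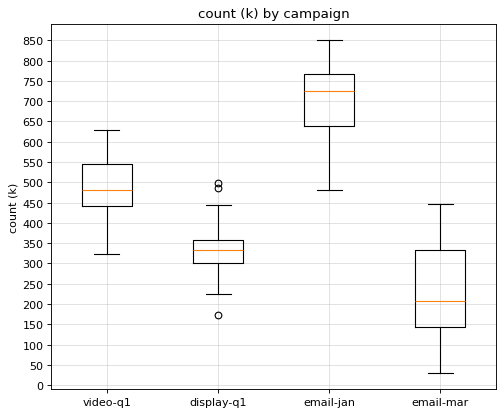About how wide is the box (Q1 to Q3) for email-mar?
≈ 200

Q3 ≈ 350, Q1 ≈ 150; IQR ≈ 200.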